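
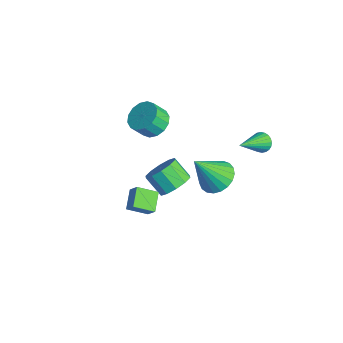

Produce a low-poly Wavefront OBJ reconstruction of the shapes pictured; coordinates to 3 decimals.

v -3.378 -0.318 0.272
v -2.473 -0.186 0.439
v -2.537 -0.849 1.314
v -3.442 -0.982 1.148
v -2.697 0.161 0.686
v -2.761 -0.502 1.561
v -3.103 0.38 0.822
v -3.167 -0.283 1.697
v -3.584 0.412 0.811
v -3.648 -0.252 1.686
v -4.009 0.248 0.655
v -4.073 -0.416 1.53
v -4.265 -0.068 0.397
v -4.329 -0.731 1.273
v -4.283 -0.451 0.106
v -4.347 -1.114 0.981
v -4.059 -0.798 -0.141
v -4.123 -1.461 0.734
v -3.653 -1.017 -0.277
v -3.717 -1.68 0.598
v -3.172 -1.048 -0.266
v -3.236 -1.712 0.609
v -2.747 -0.884 -0.11
v -2.811 -1.548 0.765
v -2.491 -0.569 0.147
v -2.555 -1.232 1.023
v -2.193 0.311 -4.372
v -1.591 -0.43 -4.151
v -2.486 -0.892 -3.266
v -3.087 -0.151 -3.488
v -1.463 0.031 -3.781
v -2.358 -0.43 -2.896
v -1.614 0.6 -3.636
v -2.508 0.139 -2.752
v -1.986 1.058 -3.773
v -2.88 0.597 -2.889
v -2.437 1.231 -4.139
v -3.331 0.769 -3.254
v -2.794 1.052 -4.594
v -3.689 0.59 -3.709
v -2.922 0.59 -4.964
v -3.817 0.129 -4.079
v -2.772 0.021 -5.108
v -3.666 -0.44 -4.224
v -2.4 -0.437 -4.971
v -3.294 -0.898 -4.087
v -1.949 -0.609 -4.606
v -2.843 -1.071 -3.721
v 0.705 1.289 -1.058
v 1.515 0.739 -1.378
v 0.595 0.071 0.758
v 1.703 1.053 -1.156
v 1.718 1.408 -0.917
v 1.559 1.742 -0.703
v 1.251 1.999 -0.55
v 0.85 2.132 -0.484
v 0.423 2.12 -0.518
v 0.045 1.964 -0.646
v -0.219 1.691 -0.845
v -0.323 1.349 -1.08
v -0.249 0.996 -1.312
v -0.011 0.695 -1.5
v 0.352 0.495 -1.612
v 0.775 0.434 -1.628
v 1.186 0.52 -1.545
v 1.738 3.173 2.12
v 2.241 3.183 1.813
v 2.502 1.587 3.32
v 2.289 3.333 1.981
v 2.252 3.458 2.17
v 2.137 3.54 2.352
v 1.962 3.567 2.499
v 1.752 3.533 2.588
v 1.541 3.445 2.605
v 1.359 3.315 2.55
v 1.235 3.163 2.428
v 1.188 3.013 2.26
v 1.224 2.888 2.071
v 1.339 2.806 1.889
v 1.514 2.779 1.742
v 1.724 2.813 1.653
v 1.936 2.901 1.635
v 2.117 3.031 1.691
v 2.104 -4.193 0.216
v 1.241 -3.63 0.703
v 2.446 -3.208 -0.316
v 1.583 -2.645 0.171
v 2.577 -4.015 0.849
v 1.714 -3.452 1.336
v 2.919 -3.03 0.317
v 2.056 -2.467 0.804
f 2 1 5
f 2 5 3
f 3 5 6
f 3 6 4
f 5 1 7
f 5 7 6
f 6 7 8
f 6 8 4
f 7 1 9
f 7 9 8
f 8 9 10
f 8 10 4
f 9 1 11
f 9 11 10
f 10 11 12
f 10 12 4
f 11 1 13
f 11 13 12
f 12 13 14
f 12 14 4
f 13 1 15
f 13 15 14
f 14 15 16
f 14 16 4
f 15 1 17
f 15 17 16
f 16 17 18
f 16 18 4
f 17 1 19
f 17 19 18
f 18 19 20
f 18 20 4
f 19 1 21
f 19 21 20
f 20 21 22
f 20 22 4
f 21 1 23
f 21 23 22
f 22 23 24
f 22 24 4
f 23 1 25
f 23 25 24
f 24 25 26
f 24 26 4
f 25 1 2
f 25 2 26
f 26 2 3
f 26 3 4
f 28 27 31
f 28 31 29
f 29 31 32
f 29 32 30
f 31 27 33
f 31 33 32
f 32 33 34
f 32 34 30
f 33 27 35
f 33 35 34
f 34 35 36
f 34 36 30
f 35 27 37
f 35 37 36
f 36 37 38
f 36 38 30
f 37 27 39
f 37 39 38
f 38 39 40
f 38 40 30
f 39 27 41
f 39 41 40
f 40 41 42
f 40 42 30
f 41 27 43
f 41 43 42
f 42 43 44
f 42 44 30
f 43 27 45
f 43 45 44
f 44 45 46
f 44 46 30
f 45 27 47
f 45 47 46
f 46 47 48
f 46 48 30
f 47 27 28
f 47 28 48
f 48 28 29
f 48 29 30
f 50 49 52
f 50 52 51
f 52 49 53
f 52 53 51
f 53 49 54
f 53 54 51
f 54 49 55
f 54 55 51
f 55 49 56
f 55 56 51
f 56 49 57
f 56 57 51
f 57 49 58
f 57 58 51
f 58 49 59
f 58 59 51
f 59 49 60
f 59 60 51
f 60 49 61
f 60 61 51
f 61 49 62
f 61 62 51
f 62 49 63
f 62 63 51
f 63 49 64
f 63 64 51
f 64 49 65
f 64 65 51
f 65 49 50
f 65 50 51
f 67 66 69
f 67 69 68
f 69 66 70
f 69 70 68
f 70 66 71
f 70 71 68
f 71 66 72
f 71 72 68
f 72 66 73
f 72 73 68
f 73 66 74
f 73 74 68
f 74 66 75
f 74 75 68
f 75 66 76
f 75 76 68
f 76 66 77
f 76 77 68
f 77 66 78
f 77 78 68
f 78 66 79
f 78 79 68
f 79 66 80
f 79 80 68
f 80 66 81
f 80 81 68
f 81 66 82
f 81 82 68
f 82 66 83
f 82 83 68
f 83 66 67
f 83 67 68
f 85 87 84
f 88 85 84
f 84 87 86
f 86 88 84
f 85 91 87
f 89 85 88
f 89 91 85
f 87 91 86
f 90 88 86
f 86 91 90
f 90 89 88
f 91 89 90



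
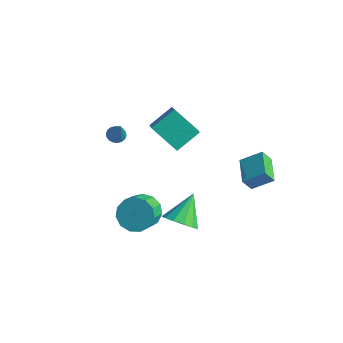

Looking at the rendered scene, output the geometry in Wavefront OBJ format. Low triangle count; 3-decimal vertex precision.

v -4.052 0.006 -0.725
v -3.655 0.343 -0.824
v -3.488 -0.266 0.605
v -3.819 0.482 -0.726
v -4.029 0.527 -0.628
v -4.243 0.468 -0.549
v -4.42 0.318 -0.505
v -4.523 0.106 -0.505
v -4.534 -0.126 -0.548
v -4.448 -0.331 -0.626
v -4.285 -0.47 -0.724
v -4.075 -0.515 -0.822
v -3.86 -0.456 -0.901
v -3.684 -0.306 -0.945
v -3.58 -0.094 -0.945
v -3.57 0.138 -0.902
v -0.638 0.655 -0.004
v -2.04 0.33 1.189
v -0.263 1.935 0.784
v -1.666 1.61 1.978
v -0.034 0.13 0.562
v -1.437 -0.195 1.756
v 0.34 1.41 1.351
v -1.062 1.085 2.544
v -1.035 -1.358 -4.16
v -0.419 -0.715 -3.662
v -0.029 -1.739 -2.823
v -0.645 -2.382 -3.32
v -0.928 -0.691 -3.395
v -0.538 -1.715 -2.556
v -1.471 -0.879 -3.372
v -1.081 -1.902 -2.533
v -1.875 -1.218 -3.598
v -1.485 -2.242 -2.759
v -2.013 -1.603 -4.003
v -1.623 -2.626 -3.164
v -1.84 -1.909 -4.457
v -1.45 -2.933 -3.618
v -1.412 -2.041 -4.817
v -1.021 -3.065 -3.978
v -0.864 -1.956 -4.968
v -0.473 -2.979 -4.129
v -0.37 -1.681 -4.863
v 0.02 -2.705 -4.023
v -0.088 -1.304 -4.534
v 0.303 -2.327 -3.694
v -0.106 -0.944 -4.086
v 0.284 -1.967 -3.247
v 2.5 2.214 -2.001
v 3.367 2.958 -1.265
v 1.394 3.346 -1.844
v 2.262 4.091 -1.107
v 2.798 2.609 -2.753
v 3.666 3.354 -2.016
v 1.693 3.742 -2.595
v 2.56 4.486 -1.859
v 3.002 -3.15 -0.597
v 3.656 -2.629 -1.048
v 2.718 -1.83 0.517
v 3.189 -2.527 -1.288
v 2.662 -2.622 -1.31
v 2.244 -2.885 -1.104
v 2.066 -3.233 -0.738
v 2.186 -3.554 -0.326
v 2.564 -3.747 -0.001
v 3.082 -3.75 0.136
v 3.574 -3.563 0.04
v 3.885 -3.245 -0.258
v 3.915 -2.897 -0.664
f 2 1 4
f 2 4 3
f 4 1 5
f 4 5 3
f 5 1 6
f 5 6 3
f 6 1 7
f 6 7 3
f 7 1 8
f 7 8 3
f 8 1 9
f 8 9 3
f 9 1 10
f 9 10 3
f 10 1 11
f 10 11 3
f 11 1 12
f 11 12 3
f 12 1 13
f 12 13 3
f 13 1 14
f 13 14 3
f 14 1 15
f 14 15 3
f 15 1 16
f 15 16 3
f 16 1 2
f 16 2 3
f 18 20 17
f 21 18 17
f 17 20 19
f 19 21 17
f 18 24 20
f 22 18 21
f 22 24 18
f 20 24 19
f 23 21 19
f 19 24 23
f 23 22 21
f 24 22 23
f 26 25 29
f 26 29 27
f 27 29 30
f 27 30 28
f 29 25 31
f 29 31 30
f 30 31 32
f 30 32 28
f 31 25 33
f 31 33 32
f 32 33 34
f 32 34 28
f 33 25 35
f 33 35 34
f 34 35 36
f 34 36 28
f 35 25 37
f 35 37 36
f 36 37 38
f 36 38 28
f 37 25 39
f 37 39 38
f 38 39 40
f 38 40 28
f 39 25 41
f 39 41 40
f 40 41 42
f 40 42 28
f 41 25 43
f 41 43 42
f 42 43 44
f 42 44 28
f 43 25 45
f 43 45 44
f 44 45 46
f 44 46 28
f 45 25 47
f 45 47 46
f 46 47 48
f 46 48 28
f 47 25 26
f 47 26 48
f 48 26 27
f 48 27 28
f 50 52 49
f 53 50 49
f 49 52 51
f 51 53 49
f 50 56 52
f 54 50 53
f 54 56 50
f 52 56 51
f 55 53 51
f 51 56 55
f 55 54 53
f 56 54 55
f 58 57 60
f 58 60 59
f 60 57 61
f 60 61 59
f 61 57 62
f 61 62 59
f 62 57 63
f 62 63 59
f 63 57 64
f 63 64 59
f 64 57 65
f 64 65 59
f 65 57 66
f 65 66 59
f 66 57 67
f 66 67 59
f 67 57 68
f 67 68 59
f 68 57 69
f 68 69 59
f 69 57 58
f 69 58 59



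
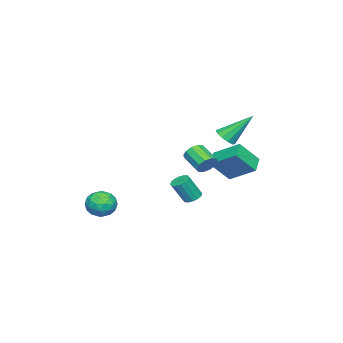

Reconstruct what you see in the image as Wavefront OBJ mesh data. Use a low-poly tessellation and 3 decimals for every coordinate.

v 2.975 1.82 1.034
v 3.256 2.242 1.093
v 3.707 1.781 2.245
v 3.425 1.36 2.186
v 3.024 2.298 1.206
v 3.475 1.837 2.358
v 2.779 2.226 1.273
v 3.23 1.766 2.425
v 2.587 2.046 1.276
v 3.037 1.585 2.428
v 2.498 1.805 1.214
v 2.948 1.344 2.366
v 2.537 1.568 1.104
v 2.987 1.108 2.256
v 2.693 1.399 0.975
v 3.144 0.938 2.127
v 2.925 1.343 0.862
v 3.376 0.882 2.014
v 3.17 1.414 0.795
v 3.621 0.954 1.947
v 3.363 1.595 0.792
v 3.813 1.134 1.944
v 3.452 1.836 0.854
v 3.902 1.375 2.006
v 3.413 2.072 0.964
v 3.863 1.612 2.116
v -0.507 0.895 1.786
v -0.091 0.961 2.241
v -0.577 -0.029 2.829
v -0.993 -0.095 2.374
v -0.401 1.168 2.332
v -0.887 0.178 2.921
v -0.751 1.27 2.215
v -1.237 0.28 2.804
v -1.008 1.229 1.934
v -1.494 0.239 2.522
v -1.074 1.06 1.596
v -1.56 0.071 2.185
v -0.923 0.829 1.331
v -1.409 -0.161 1.919
v -0.613 0.622 1.239
v -1.099 -0.368 1.828
v -0.263 0.52 1.356
v -0.749 -0.47 1.945
v -0.006 0.561 1.638
v -0.492 -0.429 2.226
v 0.06 0.729 1.975
v -0.426 -0.26 2.564
v -3.651 0.37 2.597
v -3.115 0.764 2.514
v -4.329 1.61 4.083
v -3.415 0.9 2.263
v -3.804 0.835 2.14
v -4.136 0.592 2.191
v -4.282 0.264 2.398
v -4.187 -0.023 2.681
v -3.887 -0.16 2.932
v -3.498 -0.094 3.055
v -3.166 0.149 3.003
v -3.02 0.476 2.797
v 2.893 -2.461 -0.741
v 3.733 -2.658 -0.745
v 2.667 -3.442 0.225
v 3.507 -3.639 0.221
v 3.242 -2.883 0.542
v 3.382 -2.277 -0.055
v 3.018 -3.823 -0.465
v 3.158 -3.217 -1.062
v 3.81 -3.499 -0.574
v 3.948 -2.919 0.048
v 2.452 -3.181 -0.568
v 2.59 -2.601 0.054
v 3.333 -2.474 -0.828
v 3.067 -3.626 0.308
v 2.912 -3.182 0.496
v 3.405 -3.298 0.494
v 3.126 -2.25 -0.423
v 3.62 -2.365 -0.425
v 3.332 -2.498 0.332
v 2.78 -3.735 -0.095
v 3.274 -3.85 -0.097
v 2.995 -2.802 -1.014
v 3.488 -2.918 -1.016
v 3.068 -3.602 -0.852
v 3.872 -3.084 -0.729
v 3.739 -3.66 -0.162
v 3.452 -3.769 -0.565
v 3.534 -3.412 -0.916
v 3.953 -2.742 -0.364
v 3.82 -3.319 0.204
v 3.665 -2.875 0.392
v 3.747 -2.518 0.041
v 3.998 -3.237 -0.263
v 2.58 -2.781 -0.724
v 2.447 -3.358 -0.156
v 2.653 -3.582 -0.561
v 2.735 -3.225 -0.912
v 2.661 -2.44 -0.358
v 2.528 -3.016 0.209
v 2.866 -2.688 0.396
v 2.948 -2.331 0.045
v 2.402 -2.863 -0.257
v -3.708 0.806 0.496
v -3.634 2.297 1.39
v -2.798 1.031 0.045
v -2.724 2.522 0.939
v -2.936 0.058 1.681
v -2.862 1.549 2.575
v -2.026 0.283 1.23
v -1.952 1.774 2.124
f 2 1 5
f 2 5 3
f 3 5 6
f 3 6 4
f 5 1 7
f 5 7 6
f 6 7 8
f 6 8 4
f 7 1 9
f 7 9 8
f 8 9 10
f 8 10 4
f 9 1 11
f 9 11 10
f 10 11 12
f 10 12 4
f 11 1 13
f 11 13 12
f 12 13 14
f 12 14 4
f 13 1 15
f 13 15 14
f 14 15 16
f 14 16 4
f 15 1 17
f 15 17 16
f 16 17 18
f 16 18 4
f 17 1 19
f 17 19 18
f 18 19 20
f 18 20 4
f 19 1 21
f 19 21 20
f 20 21 22
f 20 22 4
f 21 1 23
f 21 23 22
f 22 23 24
f 22 24 4
f 23 1 25
f 23 25 24
f 24 25 26
f 24 26 4
f 25 1 2
f 25 2 26
f 26 2 3
f 26 3 4
f 28 27 31
f 28 31 29
f 29 31 32
f 29 32 30
f 31 27 33
f 31 33 32
f 32 33 34
f 32 34 30
f 33 27 35
f 33 35 34
f 34 35 36
f 34 36 30
f 35 27 37
f 35 37 36
f 36 37 38
f 36 38 30
f 37 27 39
f 37 39 38
f 38 39 40
f 38 40 30
f 39 27 41
f 39 41 40
f 40 41 42
f 40 42 30
f 41 27 43
f 41 43 42
f 42 43 44
f 42 44 30
f 43 27 45
f 43 45 44
f 44 45 46
f 44 46 30
f 45 27 47
f 45 47 46
f 46 47 48
f 46 48 30
f 47 27 28
f 47 28 48
f 48 28 29
f 48 29 30
f 50 49 52
f 50 52 51
f 52 49 53
f 52 53 51
f 53 49 54
f 53 54 51
f 54 49 55
f 54 55 51
f 55 49 56
f 55 56 51
f 56 49 57
f 56 57 51
f 57 49 58
f 57 58 51
f 58 49 59
f 58 59 51
f 59 49 60
f 59 60 51
f 60 49 50
f 60 50 51
f 61 98 77
f 98 72 101
f 77 101 66
f 98 101 77
f 61 77 73
f 77 66 78
f 73 78 62
f 77 78 73
f 61 73 82
f 73 62 83
f 82 83 68
f 73 83 82
f 61 82 94
f 82 68 97
f 94 97 71
f 82 97 94
f 61 94 98
f 94 71 102
f 98 102 72
f 94 102 98
f 62 78 89
f 78 66 92
f 89 92 70
f 78 92 89
f 66 101 79
f 101 72 100
f 79 100 65
f 101 100 79
f 72 102 99
f 102 71 95
f 99 95 63
f 102 95 99
f 71 97 96
f 97 68 84
f 96 84 67
f 97 84 96
f 68 83 88
f 83 62 85
f 88 85 69
f 83 85 88
f 64 90 76
f 90 70 91
f 76 91 65
f 90 91 76
f 64 76 74
f 76 65 75
f 74 75 63
f 76 75 74
f 64 74 81
f 74 63 80
f 81 80 67
f 74 80 81
f 64 81 86
f 81 67 87
f 86 87 69
f 81 87 86
f 64 86 90
f 86 69 93
f 90 93 70
f 86 93 90
f 65 91 79
f 91 70 92
f 79 92 66
f 91 92 79
f 63 75 99
f 75 65 100
f 99 100 72
f 75 100 99
f 67 80 96
f 80 63 95
f 96 95 71
f 80 95 96
f 69 87 88
f 87 67 84
f 88 84 68
f 87 84 88
f 70 93 89
f 93 69 85
f 89 85 62
f 93 85 89
f 104 106 103
f 107 104 103
f 103 106 105
f 105 107 103
f 104 110 106
f 108 104 107
f 108 110 104
f 106 110 105
f 109 107 105
f 105 110 109
f 109 108 107
f 110 108 109



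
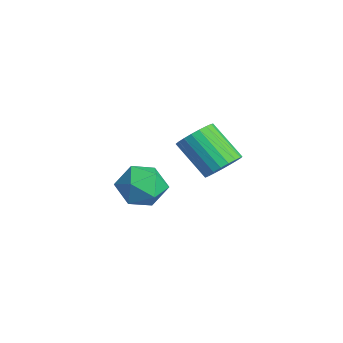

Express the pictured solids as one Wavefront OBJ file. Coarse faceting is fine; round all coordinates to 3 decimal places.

v -1.063 2.18 -0.488
v -0.45 2.44 -0.175
v -0.83 1.1 -0.045
v -0.217 1.36 0.268
v -0.876 1.571 0.518
v -1.02 2.239 0.245
v -0.26 1.301 -0.465
v -0.404 1.969 -0.738
v 0.047 1.897 -0.161
v -0.334 2.064 0.447
v -0.946 1.476 -0.667
v -1.327 1.643 -0.059
v 2.335 2.887 2.046
v 2.754 2.668 2.307
v 2.004 2.193 3.114
v 1.585 2.413 2.854
v 2.736 2.868 2.407
v 1.986 2.393 3.215
v 2.649 3.071 2.446
v 1.899 2.596 3.253
v 2.507 3.243 2.415
v 1.757 2.768 3.222
v 2.335 3.353 2.32
v 1.586 2.878 3.128
v 2.164 3.382 2.178
v 1.414 2.907 2.986
v 2.022 3.326 2.014
v 1.272 2.851 2.821
v 1.934 3.194 1.855
v 1.184 2.72 2.662
v 1.916 3.01 1.729
v 1.166 2.535 2.536
v 1.97 2.803 1.658
v 1.22 2.329 2.465
v 2.087 2.612 1.654
v 1.337 2.137 2.461
v 2.247 2.468 1.718
v 1.497 1.993 2.525
v 2.422 2.397 1.839
v 1.672 1.922 2.646
v 2.582 2.41 1.995
v 1.832 1.935 2.803
v 2.7 2.506 2.161
v 1.95 2.031 2.968
f 1 12 6
f 1 6 2
f 1 2 8
f 1 8 11
f 1 11 12
f 2 6 10
f 6 12 5
f 12 11 3
f 11 8 7
f 8 2 9
f 4 10 5
f 4 5 3
f 4 3 7
f 4 7 9
f 4 9 10
f 5 10 6
f 3 5 12
f 7 3 11
f 9 7 8
f 10 9 2
f 14 13 17
f 14 17 15
f 15 17 18
f 15 18 16
f 17 13 19
f 17 19 18
f 18 19 20
f 18 20 16
f 19 13 21
f 19 21 20
f 20 21 22
f 20 22 16
f 21 13 23
f 21 23 22
f 22 23 24
f 22 24 16
f 23 13 25
f 23 25 24
f 24 25 26
f 24 26 16
f 25 13 27
f 25 27 26
f 26 27 28
f 26 28 16
f 27 13 29
f 27 29 28
f 28 29 30
f 28 30 16
f 29 13 31
f 29 31 30
f 30 31 32
f 30 32 16
f 31 13 33
f 31 33 32
f 32 33 34
f 32 34 16
f 33 13 35
f 33 35 34
f 34 35 36
f 34 36 16
f 35 13 37
f 35 37 36
f 36 37 38
f 36 38 16
f 37 13 39
f 37 39 38
f 38 39 40
f 38 40 16
f 39 13 41
f 39 41 40
f 40 41 42
f 40 42 16
f 41 13 43
f 41 43 42
f 42 43 44
f 42 44 16
f 43 13 14
f 43 14 44
f 44 14 15
f 44 15 16



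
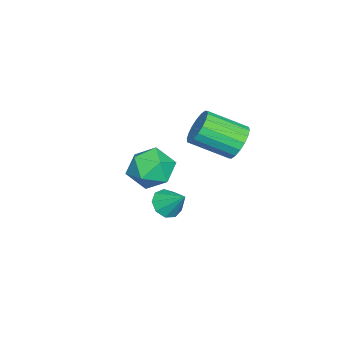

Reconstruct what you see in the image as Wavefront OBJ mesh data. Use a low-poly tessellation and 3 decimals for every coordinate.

v -2.521 2.142 2.611
v -1.748 2.036 2.052
v -1.285 0.271 3.03
v -2.059 0.378 3.589
v -1.596 2.259 2.384
v -1.133 0.494 3.361
v -1.628 2.459 2.76
v -1.165 0.694 3.738
v -1.836 2.597 3.106
v -1.373 0.832 4.084
v -2.18 2.644 3.355
v -1.717 0.879 4.333
v -2.592 2.592 3.456
v -2.129 0.827 4.434
v -2.99 2.451 3.39
v -2.527 0.686 4.368
v -3.295 2.249 3.17
v -2.832 0.484 4.148
v -3.447 2.026 2.839
v -2.984 0.261 3.816
v -3.415 1.826 2.462
v -2.952 0.061 3.44
v -3.207 1.688 2.116
v -2.744 -0.077 3.094
v -2.863 1.641 1.867
v -2.4 -0.124 2.845
v -2.451 1.693 1.766
v -1.988 -0.072 2.744
v -2.053 1.834 1.832
v -1.59 0.069 2.81
v 3.004 0.664 2.028
v 3.468 0.154 2.349
v 3.396 1.576 2.912
v 3.719 0.41 1.973
v 3.636 0.786 1.622
v 3.257 1.104 1.462
v 2.76 1.216 1.566
v 2.378 1.07 1.886
v 2.288 0.733 2.273
v 2.534 0.365 2.544
v 3 0.136 2.574
v -0.449 -0.78 2.05
v 0.188 -1.441 1.263
v -2.108 -1.339 1.177
v -1.471 -2 0.39
v -1.529 -2.333 1.551
v -0.504 -1.987 2.09
v -1.416 -0.793 0.35
v -0.391 -0.447 0.889
v -0.41 -1.449 0.212
v -0.48 -2.401 0.954
v -1.44 -0.379 1.486
v -1.51 -1.331 2.228
f 2 1 5
f 2 5 3
f 3 5 6
f 3 6 4
f 5 1 7
f 5 7 6
f 6 7 8
f 6 8 4
f 7 1 9
f 7 9 8
f 8 9 10
f 8 10 4
f 9 1 11
f 9 11 10
f 10 11 12
f 10 12 4
f 11 1 13
f 11 13 12
f 12 13 14
f 12 14 4
f 13 1 15
f 13 15 14
f 14 15 16
f 14 16 4
f 15 1 17
f 15 17 16
f 16 17 18
f 16 18 4
f 17 1 19
f 17 19 18
f 18 19 20
f 18 20 4
f 19 1 21
f 19 21 20
f 20 21 22
f 20 22 4
f 21 1 23
f 21 23 22
f 22 23 24
f 22 24 4
f 23 1 25
f 23 25 24
f 24 25 26
f 24 26 4
f 25 1 27
f 25 27 26
f 26 27 28
f 26 28 4
f 27 1 29
f 27 29 28
f 28 29 30
f 28 30 4
f 29 1 2
f 29 2 30
f 30 2 3
f 30 3 4
f 32 31 34
f 32 34 33
f 34 31 35
f 34 35 33
f 35 31 36
f 35 36 33
f 36 31 37
f 36 37 33
f 37 31 38
f 37 38 33
f 38 31 39
f 38 39 33
f 39 31 40
f 39 40 33
f 40 31 41
f 40 41 33
f 41 31 32
f 41 32 33
f 42 53 47
f 42 47 43
f 42 43 49
f 42 49 52
f 42 52 53
f 43 47 51
f 47 53 46
f 53 52 44
f 52 49 48
f 49 43 50
f 45 51 46
f 45 46 44
f 45 44 48
f 45 48 50
f 45 50 51
f 46 51 47
f 44 46 53
f 48 44 52
f 50 48 49
f 51 50 43



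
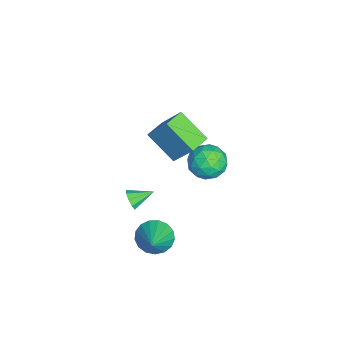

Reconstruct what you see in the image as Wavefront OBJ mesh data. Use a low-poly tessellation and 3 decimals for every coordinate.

v -3.25 0.5 -3.128
v -2.636 0.453 -2.149
v -2.544 -1.153 -3.651
v -1.93 -1.2 -2.672
v -3.082 -1.298 -2.637
v -3.518 -0.277 -2.314
v -1.662 -0.423 -3.486
v -2.098 0.598 -3.163
v -1.654 -0.118 -2.37
v -2.532 -0.659 -1.846
v -2.648 -0.041 -3.954
v -3.526 -0.582 -3.43
v -3.005 0.621 -2.593
v -2.175 -1.321 -3.207
v -2.852 -1.379 -3.187
v -2.491 -1.407 -2.611
v -3.523 0.193 -2.69
v -3.162 0.165 -2.114
v -3.425 -0.864 -2.401
v -2.018 -0.865 -3.686
v -1.657 -0.893 -3.11
v -2.689 0.707 -3.189
v -2.328 0.679 -2.613
v -1.755 0.164 -3.399
v -2.067 0.258 -2.147
v -1.652 -0.713 -2.455
v -1.494 -0.257 -2.933
v -1.751 0.344 -2.743
v -2.583 -0.06 -1.839
v -2.168 -1.031 -2.146
v -2.845 -1.089 -2.126
v -3.101 -0.488 -1.936
v -2.006 -0.395 -1.969
v -3.012 0.331 -3.654
v -2.597 -0.64 -3.961
v -2.079 -0.212 -3.864
v -2.335 0.389 -3.674
v -3.528 0.013 -3.345
v -3.113 -0.958 -3.653
v -3.429 -1.044 -3.057
v -3.686 -0.443 -2.867
v -3.174 -0.305 -3.831
v 1.36 -1.934 1.452
v 0.426 -3.298 2.647
v 0.329 -1.265 1.41
v -0.605 -2.629 2.604
v 1.945 -0.931 3.056
v 1.011 -2.295 4.25
v 0.914 -0.262 3.013
v -0.02 -1.626 4.208
v 3.006 -2.81 -3.471
v 3.553 -3.233 -4.235
v 4.654 -2.85 -2.269
v 3.613 -2.748 -4.301
v 3.534 -2.278 -4.177
v 3.334 -1.929 -3.892
v 3.059 -1.782 -3.51
v 2.772 -1.871 -3.119
v 2.538 -2.175 -2.809
v 2.412 -2.624 -2.651
v 2.422 -3.116 -2.68
v 2.565 -3.538 -2.891
v 2.81 -3.793 -3.235
v 3.1 -3.823 -3.633
v 3.368 -3.621 -3.993
v 1.133 -4.143 -2.379
v 1.326 -3.881 -2.918
v 0.827 -2.977 -1.921
v 0.908 -3.98 -2.944
v 0.595 -4.156 -2.706
v 0.533 -4.326 -2.315
v 0.752 -4.41 -1.953
v 1.15 -4.37 -1.791
v 1.539 -4.223 -1.904
v 1.738 -4.04 -2.239
v 1.654 -3.904 -2.639
f 1 38 17
f 38 12 41
f 17 41 6
f 38 41 17
f 1 17 13
f 17 6 18
f 13 18 2
f 17 18 13
f 1 13 22
f 13 2 23
f 22 23 8
f 13 23 22
f 1 22 34
f 22 8 37
f 34 37 11
f 22 37 34
f 1 34 38
f 34 11 42
f 38 42 12
f 34 42 38
f 2 18 29
f 18 6 32
f 29 32 10
f 18 32 29
f 6 41 19
f 41 12 40
f 19 40 5
f 41 40 19
f 12 42 39
f 42 11 35
f 39 35 3
f 42 35 39
f 11 37 36
f 37 8 24
f 36 24 7
f 37 24 36
f 8 23 28
f 23 2 25
f 28 25 9
f 23 25 28
f 4 30 16
f 30 10 31
f 16 31 5
f 30 31 16
f 4 16 14
f 16 5 15
f 14 15 3
f 16 15 14
f 4 14 21
f 14 3 20
f 21 20 7
f 14 20 21
f 4 21 26
f 21 7 27
f 26 27 9
f 21 27 26
f 4 26 30
f 26 9 33
f 30 33 10
f 26 33 30
f 5 31 19
f 31 10 32
f 19 32 6
f 31 32 19
f 3 15 39
f 15 5 40
f 39 40 12
f 15 40 39
f 7 20 36
f 20 3 35
f 36 35 11
f 20 35 36
f 9 27 28
f 27 7 24
f 28 24 8
f 27 24 28
f 10 33 29
f 33 9 25
f 29 25 2
f 33 25 29
f 44 46 43
f 47 44 43
f 43 46 45
f 45 47 43
f 44 50 46
f 48 44 47
f 48 50 44
f 46 50 45
f 49 47 45
f 45 50 49
f 49 48 47
f 50 48 49
f 52 51 54
f 52 54 53
f 54 51 55
f 54 55 53
f 55 51 56
f 55 56 53
f 56 51 57
f 56 57 53
f 57 51 58
f 57 58 53
f 58 51 59
f 58 59 53
f 59 51 60
f 59 60 53
f 60 51 61
f 60 61 53
f 61 51 62
f 61 62 53
f 62 51 63
f 62 63 53
f 63 51 64
f 63 64 53
f 64 51 65
f 64 65 53
f 65 51 52
f 65 52 53
f 67 66 69
f 67 69 68
f 69 66 70
f 69 70 68
f 70 66 71
f 70 71 68
f 71 66 72
f 71 72 68
f 72 66 73
f 72 73 68
f 73 66 74
f 73 74 68
f 74 66 75
f 74 75 68
f 75 66 76
f 75 76 68
f 76 66 67
f 76 67 68



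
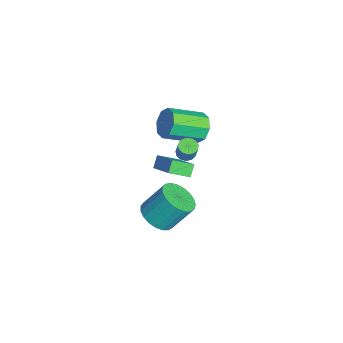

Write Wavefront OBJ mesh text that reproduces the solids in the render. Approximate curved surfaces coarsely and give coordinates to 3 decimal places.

v -0.286 -2.769 2.278
v 0.196 -2.802 2.086
v 0.569 -2.724 3.011
v 0.086 -2.691 3.202
v 0.128 -2.517 2.089
v 0.5 -2.439 3.014
v -0.072 -2.312 2.152
v 0.3 -2.234 3.077
v -0.34 -2.253 2.255
v 0.033 -2.174 3.18
v -0.59 -2.357 2.365
v -0.218 -2.278 3.29
v -0.745 -2.592 2.447
v -0.372 -2.513 3.372
v -0.753 -2.884 2.475
v -0.381 -2.805 3.4
v -0.614 -3.139 2.441
v -0.241 -3.06 3.366
v -0.37 -3.277 2.355
v 0.002 -3.198 3.279
v -0.1 -3.254 2.244
v 0.273 -3.175 3.169
v 0.111 -3.077 2.144
v 0.484 -2.998 3.068
v -4.14 -1.559 0.409
v -3.511 -1.769 -0.243
v -3.171 -3.672 0.699
v -3.8 -3.461 1.351
v -3.222 -1.44 0.318
v -2.882 -3.342 1.26
v -3.471 -1.18 0.932
v -3.131 -3.083 1.874
v -4.111 -1.142 1.24
v -3.771 -3.045 2.182
v -4.769 -1.348 1.061
v -4.429 -3.251 2.003
v -5.058 -1.678 0.5
v -4.718 -3.58 1.442
v -4.809 -1.937 -0.114
v -4.469 -3.84 0.828
v -4.169 -1.975 -0.422
v -3.829 -3.878 0.52
v -4.19 -2.702 -2.312
v -4.064 -3.859 -1.69
v -2.796 -2.049 -1.379
v -2.67 -3.206 -0.757
v -3.69 -2.954 -2.883
v -3.564 -4.111 -2.261
v -2.296 -2.301 -1.95
v -2.17 -3.458 -1.328
v -1.73 -4.106 -4.598
v -0.672 -3.933 -4.728
v -0.672 -2.781 -3.193
v -1.73 -2.954 -3.062
v -0.852 -3.604 -4.975
v -0.851 -2.452 -3.44
v -1.183 -3.362 -5.157
v -1.183 -2.209 -3.621
v -1.609 -3.248 -5.242
v -1.609 -2.095 -3.707
v -2.056 -3.283 -5.216
v -2.056 -2.13 -3.68
v -2.447 -3.46 -5.083
v -2.446 -2.307 -3.547
v -2.714 -3.749 -4.866
v -2.713 -2.596 -3.33
v -2.81 -4.099 -4.602
v -2.81 -2.947 -3.067
v -2.72 -4.451 -4.338
v -2.72 -3.299 -2.803
v -2.459 -4.744 -4.119
v -2.458 -3.591 -2.583
v -2.072 -4.926 -3.983
v -2.071 -3.773 -2.447
v -1.626 -4.966 -3.953
v -1.625 -3.813 -2.417
v -1.197 -4.858 -4.034
v -1.197 -3.705 -2.499
v -0.861 -4.619 -4.213
v -0.861 -3.467 -2.677
v -0.676 -4.293 -4.459
v -0.675 -3.14 -2.923
f 2 1 5
f 2 5 3
f 3 5 6
f 3 6 4
f 5 1 7
f 5 7 6
f 6 7 8
f 6 8 4
f 7 1 9
f 7 9 8
f 8 9 10
f 8 10 4
f 9 1 11
f 9 11 10
f 10 11 12
f 10 12 4
f 11 1 13
f 11 13 12
f 12 13 14
f 12 14 4
f 13 1 15
f 13 15 14
f 14 15 16
f 14 16 4
f 15 1 17
f 15 17 16
f 16 17 18
f 16 18 4
f 17 1 19
f 17 19 18
f 18 19 20
f 18 20 4
f 19 1 21
f 19 21 20
f 20 21 22
f 20 22 4
f 21 1 23
f 21 23 22
f 22 23 24
f 22 24 4
f 23 1 2
f 23 2 24
f 24 2 3
f 24 3 4
f 26 25 29
f 26 29 27
f 27 29 30
f 27 30 28
f 29 25 31
f 29 31 30
f 30 31 32
f 30 32 28
f 31 25 33
f 31 33 32
f 32 33 34
f 32 34 28
f 33 25 35
f 33 35 34
f 34 35 36
f 34 36 28
f 35 25 37
f 35 37 36
f 36 37 38
f 36 38 28
f 37 25 39
f 37 39 38
f 38 39 40
f 38 40 28
f 39 25 41
f 39 41 40
f 40 41 42
f 40 42 28
f 41 25 26
f 41 26 42
f 42 26 27
f 42 27 28
f 44 46 43
f 47 44 43
f 43 46 45
f 45 47 43
f 44 50 46
f 48 44 47
f 48 50 44
f 46 50 45
f 49 47 45
f 45 50 49
f 49 48 47
f 50 48 49
f 52 51 55
f 52 55 53
f 53 55 56
f 53 56 54
f 55 51 57
f 55 57 56
f 56 57 58
f 56 58 54
f 57 51 59
f 57 59 58
f 58 59 60
f 58 60 54
f 59 51 61
f 59 61 60
f 60 61 62
f 60 62 54
f 61 51 63
f 61 63 62
f 62 63 64
f 62 64 54
f 63 51 65
f 63 65 64
f 64 65 66
f 64 66 54
f 65 51 67
f 65 67 66
f 66 67 68
f 66 68 54
f 67 51 69
f 67 69 68
f 68 69 70
f 68 70 54
f 69 51 71
f 69 71 70
f 70 71 72
f 70 72 54
f 71 51 73
f 71 73 72
f 72 73 74
f 72 74 54
f 73 51 75
f 73 75 74
f 74 75 76
f 74 76 54
f 75 51 77
f 75 77 76
f 76 77 78
f 76 78 54
f 77 51 79
f 77 79 78
f 78 79 80
f 78 80 54
f 79 51 81
f 79 81 80
f 80 81 82
f 80 82 54
f 81 51 52
f 81 52 82
f 82 52 53
f 82 53 54



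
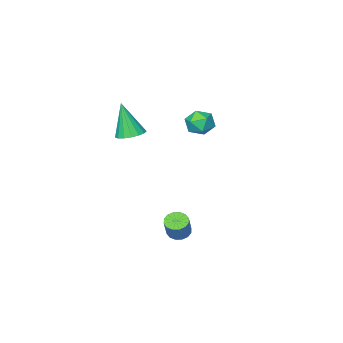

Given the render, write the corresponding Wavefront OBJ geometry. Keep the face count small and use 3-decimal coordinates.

v 3.318 -3.677 2.734
v 3.741 -4.15 2.553
v 3.462 -4.163 4.346
v 3.926 -3.901 2.612
v 3.972 -3.601 2.698
v 3.868 -3.318 2.793
v 3.638 -3.117 2.874
v 3.334 -3.045 2.923
v 3.027 -3.118 2.929
v 2.786 -3.318 2.89
v 2.667 -3.601 2.815
v 2.697 -3.901 2.722
v 2.869 -4.151 2.632
v 3.144 -4.291 2.565
v 3.458 -4.291 2.536
v 2.421 -1.502 -2.239
v 2.894 -1.465 -2.453
v 3.272 -1.102 -1.554
v 2.799 -1.138 -1.341
v 2.778 -1.227 -2.5
v 3.155 -0.864 -1.602
v 2.566 -1.063 -2.477
v 2.943 -0.699 -1.579
v 2.315 -1.016 -2.391
v 2.693 -0.653 -1.493
v 2.093 -1.099 -2.264
v 2.471 -0.736 -1.366
v 1.959 -1.29 -2.13
v 2.336 -0.927 -1.232
v 1.948 -1.538 -2.026
v 2.326 -1.175 -1.127
v 2.065 -1.776 -1.978
v 2.442 -1.413 -1.08
v 2.277 -1.941 -2.001
v 2.654 -1.577 -1.103
v 2.527 -1.987 -2.087
v 2.905 -1.624 -1.189
v 2.749 -1.904 -2.214
v 3.127 -1.541 -1.316
v 2.884 -1.713 -2.348
v 3.261 -1.35 -1.45
v 0.443 -2.394 3.36
v 1.032 -2.738 3.184
v -0.152 -3.042 2.636
v 0.437 -3.386 2.46
v 0.16 -3.467 3.102
v 0.528 -3.067 3.55
v 0.352 -2.713 2.27
v 0.72 -2.313 2.718
v 0.976 -2.935 2.51
v 0.857 -3.402 3.025
v 0.023 -2.378 2.795
v -0.096 -2.845 3.31
f 2 1 4
f 2 4 3
f 4 1 5
f 4 5 3
f 5 1 6
f 5 6 3
f 6 1 7
f 6 7 3
f 7 1 8
f 7 8 3
f 8 1 9
f 8 9 3
f 9 1 10
f 9 10 3
f 10 1 11
f 10 11 3
f 11 1 12
f 11 12 3
f 12 1 13
f 12 13 3
f 13 1 14
f 13 14 3
f 14 1 15
f 14 15 3
f 15 1 2
f 15 2 3
f 17 16 20
f 17 20 18
f 18 20 21
f 18 21 19
f 20 16 22
f 20 22 21
f 21 22 23
f 21 23 19
f 22 16 24
f 22 24 23
f 23 24 25
f 23 25 19
f 24 16 26
f 24 26 25
f 25 26 27
f 25 27 19
f 26 16 28
f 26 28 27
f 27 28 29
f 27 29 19
f 28 16 30
f 28 30 29
f 29 30 31
f 29 31 19
f 30 16 32
f 30 32 31
f 31 32 33
f 31 33 19
f 32 16 34
f 32 34 33
f 33 34 35
f 33 35 19
f 34 16 36
f 34 36 35
f 35 36 37
f 35 37 19
f 36 16 38
f 36 38 37
f 37 38 39
f 37 39 19
f 38 16 40
f 38 40 39
f 39 40 41
f 39 41 19
f 40 16 17
f 40 17 41
f 41 17 18
f 41 18 19
f 42 53 47
f 42 47 43
f 42 43 49
f 42 49 52
f 42 52 53
f 43 47 51
f 47 53 46
f 53 52 44
f 52 49 48
f 49 43 50
f 45 51 46
f 45 46 44
f 45 44 48
f 45 48 50
f 45 50 51
f 46 51 47
f 44 46 53
f 48 44 52
f 50 48 49
f 51 50 43



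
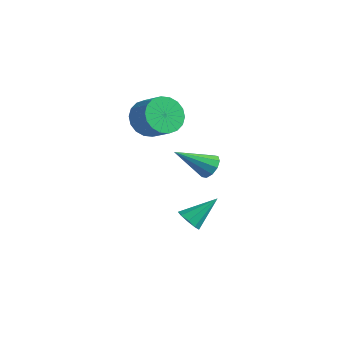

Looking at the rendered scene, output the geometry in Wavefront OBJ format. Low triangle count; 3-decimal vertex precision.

v 1.985 -2.517 -1.593
v 2.561 -2.72 -1.606
v 2.415 -1.363 -0.587
v 2.503 -2.436 -1.907
v 2.203 -2.19 -2.06
v 1.801 -2.097 -1.996
v 1.486 -2.2 -1.743
v 1.404 -2.452 -1.42
v 1.595 -2.734 -1.178
v 1.968 -2.914 -1.131
v 2.349 -2.908 -1.3
v 3.381 -2.687 2.218
v 3.769 -2.548 2.654
v 2.699 -3.933 3.222
v 3.464 -2.342 2.702
v 3.128 -2.268 2.566
v 2.888 -2.354 2.296
v 2.836 -2.567 1.997
v 2.992 -2.825 1.782
v 3.297 -3.031 1.734
v 3.634 -3.105 1.87
v 3.874 -3.019 2.14
v 3.926 -2.807 2.439
v -2.298 -0.854 1.895
v -1.797 -0.638 1.093
v -0.742 -0.67 1.743
v -1.242 -0.886 2.545
v -1.887 -0.249 1.258
v -0.831 -0.281 1.908
v -2.058 0.02 1.549
v -1.003 -0.012 2.199
v -2.277 0.116 1.909
v -1.221 0.084 2.559
v -2.499 0.02 2.266
v -1.444 -0.013 2.916
v -2.682 -0.25 2.55
v -1.626 -0.282 3.199
v -2.789 -0.639 2.704
v -1.733 -0.671 3.353
v -2.798 -1.07 2.697
v -1.743 -1.102 3.347
v -2.709 -1.459 2.532
v -1.653 -1.491 3.182
v -2.537 -1.728 2.241
v -1.482 -1.76 2.891
v -2.319 -1.824 1.881
v -1.263 -1.856 2.531
v -2.096 -1.727 1.524
v -1.041 -1.76 2.174
v -1.914 -1.458 1.241
v -0.858 -1.49 1.89
v -1.807 -1.069 1.087
v -0.751 -1.101 1.736
f 2 1 4
f 2 4 3
f 4 1 5
f 4 5 3
f 5 1 6
f 5 6 3
f 6 1 7
f 6 7 3
f 7 1 8
f 7 8 3
f 8 1 9
f 8 9 3
f 9 1 10
f 9 10 3
f 10 1 11
f 10 11 3
f 11 1 2
f 11 2 3
f 13 12 15
f 13 15 14
f 15 12 16
f 15 16 14
f 16 12 17
f 16 17 14
f 17 12 18
f 17 18 14
f 18 12 19
f 18 19 14
f 19 12 20
f 19 20 14
f 20 12 21
f 20 21 14
f 21 12 22
f 21 22 14
f 22 12 23
f 22 23 14
f 23 12 13
f 23 13 14
f 25 24 28
f 25 28 26
f 26 28 29
f 26 29 27
f 28 24 30
f 28 30 29
f 29 30 31
f 29 31 27
f 30 24 32
f 30 32 31
f 31 32 33
f 31 33 27
f 32 24 34
f 32 34 33
f 33 34 35
f 33 35 27
f 34 24 36
f 34 36 35
f 35 36 37
f 35 37 27
f 36 24 38
f 36 38 37
f 37 38 39
f 37 39 27
f 38 24 40
f 38 40 39
f 39 40 41
f 39 41 27
f 40 24 42
f 40 42 41
f 41 42 43
f 41 43 27
f 42 24 44
f 42 44 43
f 43 44 45
f 43 45 27
f 44 24 46
f 44 46 45
f 45 46 47
f 45 47 27
f 46 24 48
f 46 48 47
f 47 48 49
f 47 49 27
f 48 24 50
f 48 50 49
f 49 50 51
f 49 51 27
f 50 24 52
f 50 52 51
f 51 52 53
f 51 53 27
f 52 24 25
f 52 25 53
f 53 25 26
f 53 26 27



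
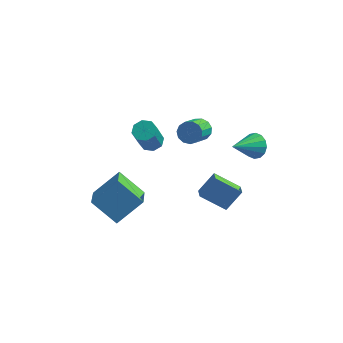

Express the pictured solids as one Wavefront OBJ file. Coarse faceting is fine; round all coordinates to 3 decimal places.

v -2.684 -3.71 -4.198
v -2.158 -5.401 -3.268
v -4.254 -3.499 -2.927
v -3.728 -5.19 -1.998
v -1.472 -2.61 -2.882
v -0.946 -4.301 -1.953
v -3.042 -2.399 -1.612
v -2.516 -4.09 -0.682
v 1.431 -1.55 2.902
v 1.975 -1.862 2.509
v 1.873 -3.342 3.546
v 1.329 -3.03 3.938
v 2.159 -1.656 2.822
v 2.057 -3.136 3.858
v 2.112 -1.416 3.159
v 2.01 -2.896 4.196
v 1.848 -1.219 3.415
v 1.746 -2.699 4.452
v 1.452 -1.127 3.508
v 1.351 -2.607 4.545
v 1.05 -1.169 3.409
v 0.948 -2.649 4.445
v 0.768 -1.332 3.148
v 0.666 -2.812 4.185
v 0.697 -1.564 2.809
v 0.595 -3.044 3.846
v 0.859 -1.792 2.5
v 0.757 -3.272 3.536
v 1.202 -1.943 2.318
v 1.101 -3.423 3.355
v 1.618 -1.969 2.321
v 1.517 -3.449 3.358
v 3.021 -1.671 -3.504
v 3.323 -2.373 -3.235
v 1.52 -1.914 -2.45
v 1.822 -2.616 -2.181
v 3.718 -0.924 -2.339
v 4.02 -1.626 -2.07
v 2.217 -1.167 -1.285
v 2.519 -1.869 -1.016
v 4.373 -0.48 1.298
v 4.959 -0.436 1.926
v 3.447 -1.9 2.262
v 4.641 -0.148 2.044
v 4.251 0.051 1.963
v 3.894 0.108 1.703
v 3.665 0.007 1.334
v 3.626 -0.225 0.956
v 3.788 -0.525 0.67
v 4.106 -0.813 0.551
v 4.495 -1.012 0.633
v 4.852 -1.068 0.893
v 5.081 -0.967 1.261
v 5.12 -0.736 1.639
v -1.707 -0.625 0.073
v -1.005 -0.84 -0.018
v -1.07 -1.85 1.855
v -1.773 -1.635 1.947
v -1.047 -0.342 0.249
v -1.112 -1.352 2.122
v -1.475 -0.01 0.413
v -1.54 -1.02 2.287
v -2.04 -0.038 0.378
v -2.105 -1.049 2.252
v -2.41 -0.41 0.165
v -2.475 -1.42 2.038
v -2.368 -0.908 -0.102
v -2.433 -1.918 1.771
v -1.94 -1.24 -0.267
v -2.005 -2.25 1.607
v -1.375 -1.211 -0.232
v -1.44 -2.222 1.642
f 2 4 1
f 5 2 1
f 1 4 3
f 3 5 1
f 2 8 4
f 6 2 5
f 6 8 2
f 4 8 3
f 7 5 3
f 3 8 7
f 7 6 5
f 8 6 7
f 10 9 13
f 10 13 11
f 11 13 14
f 11 14 12
f 13 9 15
f 13 15 14
f 14 15 16
f 14 16 12
f 15 9 17
f 15 17 16
f 16 17 18
f 16 18 12
f 17 9 19
f 17 19 18
f 18 19 20
f 18 20 12
f 19 9 21
f 19 21 20
f 20 21 22
f 20 22 12
f 21 9 23
f 21 23 22
f 22 23 24
f 22 24 12
f 23 9 25
f 23 25 24
f 24 25 26
f 24 26 12
f 25 9 27
f 25 27 26
f 26 27 28
f 26 28 12
f 27 9 29
f 27 29 28
f 28 29 30
f 28 30 12
f 29 9 31
f 29 31 30
f 30 31 32
f 30 32 12
f 31 9 10
f 31 10 32
f 32 10 11
f 32 11 12
f 34 36 33
f 37 34 33
f 33 36 35
f 35 37 33
f 34 40 36
f 38 34 37
f 38 40 34
f 36 40 35
f 39 37 35
f 35 40 39
f 39 38 37
f 40 38 39
f 42 41 44
f 42 44 43
f 44 41 45
f 44 45 43
f 45 41 46
f 45 46 43
f 46 41 47
f 46 47 43
f 47 41 48
f 47 48 43
f 48 41 49
f 48 49 43
f 49 41 50
f 49 50 43
f 50 41 51
f 50 51 43
f 51 41 52
f 51 52 43
f 52 41 53
f 52 53 43
f 53 41 54
f 53 54 43
f 54 41 42
f 54 42 43
f 56 55 59
f 56 59 57
f 57 59 60
f 57 60 58
f 59 55 61
f 59 61 60
f 60 61 62
f 60 62 58
f 61 55 63
f 61 63 62
f 62 63 64
f 62 64 58
f 63 55 65
f 63 65 64
f 64 65 66
f 64 66 58
f 65 55 67
f 65 67 66
f 66 67 68
f 66 68 58
f 67 55 69
f 67 69 68
f 68 69 70
f 68 70 58
f 69 55 71
f 69 71 70
f 70 71 72
f 70 72 58
f 71 55 56
f 71 56 72
f 72 56 57
f 72 57 58



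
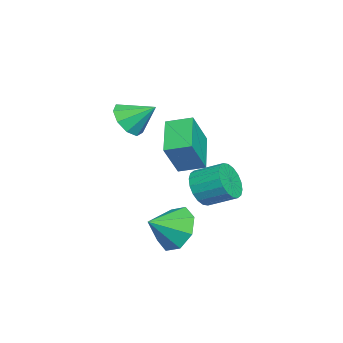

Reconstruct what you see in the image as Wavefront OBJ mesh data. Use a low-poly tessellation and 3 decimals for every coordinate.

v 3.215 1.228 -3.747
v 3.698 0.949 -4.684
v 3.965 0.332 -3.093
v 4.096 1.569 -4.291
v 3.977 1.989 -3.58
v 3.411 1.963 -2.967
v 2.731 1.507 -2.811
v 2.334 0.887 -3.204
v 2.452 0.467 -3.915
v 3.018 0.493 -4.528
v 3.028 1.279 -0.837
v 1.516 1.041 -0.032
v 3.018 2.32 -0.549
v 1.506 2.081 0.257
v 3.834 0.899 0.563
v 2.322 0.66 1.369
v 3.824 1.939 0.852
v 2.312 1.701 1.657
v -0.995 -1.472 -0.073
v -0.536 -1.036 -0.727
v -0.885 -0.348 0.753
v -1.147 -0.931 -0.789
v -1.686 -1.08 -0.516
v -1.902 -1.412 -0.036
v -1.693 -1.772 0.427
v -1.157 -1.992 0.655
v -0.546 -1.969 0.543
v -0.144 -1.713 0.142
v -0.14 -1.345 -0.36
v 3.116 2.15 -1.579
v 3.735 2.342 -2.129
v 3.883 3.462 -1.571
v 3.264 3.27 -1.021
v 3.424 2.47 -2.303
v 3.573 3.59 -1.746
v 3.053 2.535 -2.334
v 3.201 3.655 -1.776
v 2.694 2.523 -2.216
v 2.842 3.643 -1.658
v 2.418 2.438 -1.971
v 2.567 3.558 -1.413
v 2.281 2.295 -1.648
v 2.43 3.415 -1.09
v 2.309 2.124 -1.312
v 2.458 3.244 -0.754
v 2.497 1.958 -1.029
v 2.645 3.078 -0.471
v 2.807 1.83 -0.854
v 2.956 2.95 -0.297
v 3.179 1.765 -0.824
v 3.327 2.885 -0.266
v 3.538 1.777 -0.942
v 3.686 2.897 -0.384
v 3.813 1.862 -1.187
v 3.962 2.982 -0.629
v 3.95 2.005 -1.51
v 4.099 3.125 -0.952
v 3.922 2.176 -1.846
v 4.071 3.296 -1.288
f 2 1 4
f 2 4 3
f 4 1 5
f 4 5 3
f 5 1 6
f 5 6 3
f 6 1 7
f 6 7 3
f 7 1 8
f 7 8 3
f 8 1 9
f 8 9 3
f 9 1 10
f 9 10 3
f 10 1 2
f 10 2 3
f 12 14 11
f 15 12 11
f 11 14 13
f 13 15 11
f 12 18 14
f 16 12 15
f 16 18 12
f 14 18 13
f 17 15 13
f 13 18 17
f 17 16 15
f 18 16 17
f 20 19 22
f 20 22 21
f 22 19 23
f 22 23 21
f 23 19 24
f 23 24 21
f 24 19 25
f 24 25 21
f 25 19 26
f 25 26 21
f 26 19 27
f 26 27 21
f 27 19 28
f 27 28 21
f 28 19 29
f 28 29 21
f 29 19 20
f 29 20 21
f 31 30 34
f 31 34 32
f 32 34 35
f 32 35 33
f 34 30 36
f 34 36 35
f 35 36 37
f 35 37 33
f 36 30 38
f 36 38 37
f 37 38 39
f 37 39 33
f 38 30 40
f 38 40 39
f 39 40 41
f 39 41 33
f 40 30 42
f 40 42 41
f 41 42 43
f 41 43 33
f 42 30 44
f 42 44 43
f 43 44 45
f 43 45 33
f 44 30 46
f 44 46 45
f 45 46 47
f 45 47 33
f 46 30 48
f 46 48 47
f 47 48 49
f 47 49 33
f 48 30 50
f 48 50 49
f 49 50 51
f 49 51 33
f 50 30 52
f 50 52 51
f 51 52 53
f 51 53 33
f 52 30 54
f 52 54 53
f 53 54 55
f 53 55 33
f 54 30 56
f 54 56 55
f 55 56 57
f 55 57 33
f 56 30 58
f 56 58 57
f 57 58 59
f 57 59 33
f 58 30 31
f 58 31 59
f 59 31 32
f 59 32 33



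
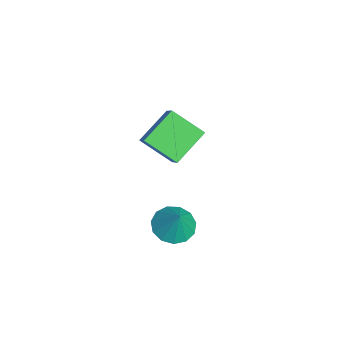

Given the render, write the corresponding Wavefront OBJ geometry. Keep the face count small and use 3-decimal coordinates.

v -3.825 0.913 -0.981
v -4.882 2.207 0.045
v -3.082 2.289 -1.95
v -4.138 3.583 -0.925
v -2.562 1.037 0.165
v -3.618 2.331 1.19
v -1.818 2.413 -0.805
v -2.875 3.707 0.221
v 1.422 1.968 -1.925
v 2.15 2.433 -2.367
v 2.078 2.152 -0.655
v 1.783 2.815 -2.233
v 1.301 2.928 -2
v 0.858 2.736 -1.744
v 0.594 2.301 -1.545
v 0.593 1.76 -1.466
v 0.855 1.285 -1.533
v 1.298 1.027 -1.724
v 1.78 1.068 -1.979
v 2.148 1.395 -2.216
v 2.286 1.903 -2.361
f 2 4 1
f 5 2 1
f 1 4 3
f 3 5 1
f 2 8 4
f 6 2 5
f 6 8 2
f 4 8 3
f 7 5 3
f 3 8 7
f 7 6 5
f 8 6 7
f 10 9 12
f 10 12 11
f 12 9 13
f 12 13 11
f 13 9 14
f 13 14 11
f 14 9 15
f 14 15 11
f 15 9 16
f 15 16 11
f 16 9 17
f 16 17 11
f 17 9 18
f 17 18 11
f 18 9 19
f 18 19 11
f 19 9 20
f 19 20 11
f 20 9 21
f 20 21 11
f 21 9 10
f 21 10 11



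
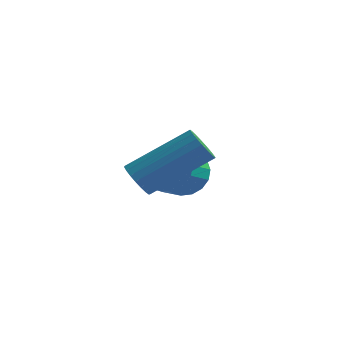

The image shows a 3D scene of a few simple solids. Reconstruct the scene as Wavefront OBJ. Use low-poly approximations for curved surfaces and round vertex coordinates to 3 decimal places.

v -2.626 -0.054 -3.614
v -2.333 0.301 -2.935
v -2.52 -0.552 -2.408
v -2.814 -0.906 -3.086
v -2.687 0.386 -2.924
v -2.874 -0.467 -2.397
v -3.03 0.384 -3.049
v -3.217 -0.469 -2.522
v -3.293 0.295 -3.287
v -3.48 -0.558 -2.759
v -3.424 0.137 -3.588
v -3.611 -0.716 -3.061
v -3.397 -0.059 -3.895
v -3.584 -0.912 -3.368
v -3.217 -0.253 -4.146
v -3.404 -1.106 -3.619
v -2.92 -0.408 -4.292
v -3.107 -1.261 -3.765
v -2.566 -0.493 -4.303
v -2.753 -1.346 -3.776
v -2.223 -0.491 -4.178
v -2.41 -1.344 -3.651
v -1.96 -0.402 -3.941
v -2.147 -1.255 -3.413
v -1.829 -0.244 -3.639
v -2.016 -1.097 -3.112
v -1.856 -0.048 -3.332
v -2.043 -0.901 -2.805
v -2.036 0.146 -3.081
v -2.223 -0.707 -2.554
v -2.485 -3.655 -2.15
v -2.074 -4.028 -2.319
v -0.644 -2.978 -1.159
v -1.055 -2.605 -0.99
v -2.061 -3.858 -2.489
v -0.631 -2.808 -1.329
v -2.12 -3.653 -2.601
v -0.691 -2.602 -1.441
v -2.243 -3.449 -2.635
v -0.814 -2.398 -1.475
v -2.408 -3.28 -2.585
v -0.978 -2.229 -1.425
v -2.586 -3.176 -2.46
v -1.156 -2.125 -1.3
v -2.747 -3.155 -2.281
v -1.317 -2.104 -1.121
v -2.862 -3.22 -2.08
v -1.432 -2.169 -0.92
v -2.912 -3.361 -1.89
v -1.482 -2.31 -0.73
v -2.888 -3.553 -1.746
v -1.458 -2.502 -0.586
v -2.795 -3.762 -1.671
v -1.365 -2.711 -0.511
v -2.648 -3.953 -1.68
v -1.218 -2.902 -0.52
v -2.473 -4.093 -1.769
v -1.043 -3.042 -0.609
v -2.299 -4.157 -1.925
v -0.87 -3.106 -0.765
v -2.159 -4.134 -2.119
v -0.729 -3.083 -0.959
f 2 1 5
f 2 5 3
f 3 5 6
f 3 6 4
f 5 1 7
f 5 7 6
f 6 7 8
f 6 8 4
f 7 1 9
f 7 9 8
f 8 9 10
f 8 10 4
f 9 1 11
f 9 11 10
f 10 11 12
f 10 12 4
f 11 1 13
f 11 13 12
f 12 13 14
f 12 14 4
f 13 1 15
f 13 15 14
f 14 15 16
f 14 16 4
f 15 1 17
f 15 17 16
f 16 17 18
f 16 18 4
f 17 1 19
f 17 19 18
f 18 19 20
f 18 20 4
f 19 1 21
f 19 21 20
f 20 21 22
f 20 22 4
f 21 1 23
f 21 23 22
f 22 23 24
f 22 24 4
f 23 1 25
f 23 25 24
f 24 25 26
f 24 26 4
f 25 1 27
f 25 27 26
f 26 27 28
f 26 28 4
f 27 1 29
f 27 29 28
f 28 29 30
f 28 30 4
f 29 1 2
f 29 2 30
f 30 2 3
f 30 3 4
f 32 31 35
f 32 35 33
f 33 35 36
f 33 36 34
f 35 31 37
f 35 37 36
f 36 37 38
f 36 38 34
f 37 31 39
f 37 39 38
f 38 39 40
f 38 40 34
f 39 31 41
f 39 41 40
f 40 41 42
f 40 42 34
f 41 31 43
f 41 43 42
f 42 43 44
f 42 44 34
f 43 31 45
f 43 45 44
f 44 45 46
f 44 46 34
f 45 31 47
f 45 47 46
f 46 47 48
f 46 48 34
f 47 31 49
f 47 49 48
f 48 49 50
f 48 50 34
f 49 31 51
f 49 51 50
f 50 51 52
f 50 52 34
f 51 31 53
f 51 53 52
f 52 53 54
f 52 54 34
f 53 31 55
f 53 55 54
f 54 55 56
f 54 56 34
f 55 31 57
f 55 57 56
f 56 57 58
f 56 58 34
f 57 31 59
f 57 59 58
f 58 59 60
f 58 60 34
f 59 31 61
f 59 61 60
f 60 61 62
f 60 62 34
f 61 31 32
f 61 32 62
f 62 32 33
f 62 33 34



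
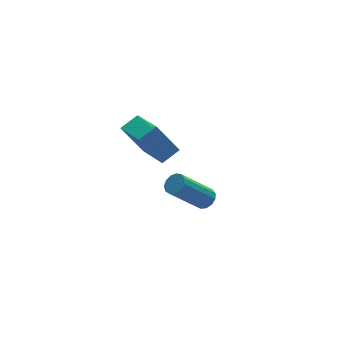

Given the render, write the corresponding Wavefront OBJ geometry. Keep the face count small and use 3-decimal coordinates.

v -3.208 2.598 2.686
v -3.281 0.719 3.368
v -2.415 2.716 3.095
v -2.488 0.837 3.778
v -2.472 2.103 1.402
v -2.545 0.224 2.085
v -1.679 2.221 1.812
v -1.752 0.342 2.494
v 0.196 1.941 -2.449
v 0.471 2.313 -2.189
v -0.922 2.311 -0.712
v -1.196 1.939 -0.971
v 0.281 2.458 -2.368
v -1.112 2.456 -0.891
v 0.064 2.439 -2.573
v -1.329 2.437 -1.096
v -0.111 2.262 -2.738
v -1.503 2.26 -1.261
v -0.188 1.983 -2.811
v -1.581 1.981 -1.334
v -0.144 1.69 -2.769
v -1.536 1.689 -1.292
v 0.009 1.478 -2.625
v -1.383 1.476 -1.148
v 0.221 1.412 -2.426
v -1.171 1.41 -0.948
v 0.425 1.514 -2.233
v -0.967 1.512 -0.756
v 0.557 1.752 -2.109
v -0.836 1.75 -0.632
v 0.574 2.05 -2.093
v -0.819 2.048 -0.616
f 2 4 1
f 5 2 1
f 1 4 3
f 3 5 1
f 2 8 4
f 6 2 5
f 6 8 2
f 4 8 3
f 7 5 3
f 3 8 7
f 7 6 5
f 8 6 7
f 10 9 13
f 10 13 11
f 11 13 14
f 11 14 12
f 13 9 15
f 13 15 14
f 14 15 16
f 14 16 12
f 15 9 17
f 15 17 16
f 16 17 18
f 16 18 12
f 17 9 19
f 17 19 18
f 18 19 20
f 18 20 12
f 19 9 21
f 19 21 20
f 20 21 22
f 20 22 12
f 21 9 23
f 21 23 22
f 22 23 24
f 22 24 12
f 23 9 25
f 23 25 24
f 24 25 26
f 24 26 12
f 25 9 27
f 25 27 26
f 26 27 28
f 26 28 12
f 27 9 29
f 27 29 28
f 28 29 30
f 28 30 12
f 29 9 31
f 29 31 30
f 30 31 32
f 30 32 12
f 31 9 10
f 31 10 32
f 32 10 11
f 32 11 12



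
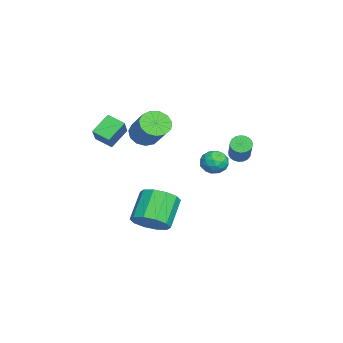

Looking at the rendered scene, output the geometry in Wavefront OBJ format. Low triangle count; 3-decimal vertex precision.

v 1.843 -2.503 1.703
v 1.516 -3.339 2.095
v 1.125 -1.836 2.526
v 0.798 -2.672 2.919
v 3.002 -2.488 2.701
v 2.675 -3.324 3.094
v 2.284 -1.821 3.525
v 1.957 -2.657 3.917
v 0.336 3.572 0.854
v 0.695 3.564 0.437
v 2.223 3.72 1.749
v 1.864 3.728 2.166
v 0.653 3.788 0.459
v 2.181 3.944 1.772
v 0.556 3.974 0.55
v 2.084 4.13 1.862
v 0.421 4.091 0.693
v 1.949 4.247 2.005
v 0.272 4.118 0.864
v 1.8 4.274 2.176
v 0.133 4.051 1.033
v 1.661 4.207 2.345
v 0.03 3.901 1.171
v 1.558 4.057 2.483
v -0.02 3.694 1.255
v 1.507 3.85 2.567
v -0.009 3.466 1.269
v 1.519 3.622 2.581
v 0.062 3.256 1.211
v 1.59 3.412 2.523
v 0.18 3.101 1.092
v 1.708 3.257 2.404
v 0.325 3.028 0.931
v 1.853 3.184 2.243
v 0.473 3.048 0.757
v 2.001 3.204 2.069
v 0.596 3.159 0.6
v 2.124 3.315 1.912
v 0.675 3.342 0.487
v 2.203 3.498 1.799
v 1.633 -0.69 -3.551
v 2.367 -0.322 -2.913
v 1.06 0.058 -1.63
v 0.327 -0.31 -2.269
v 2.155 0.166 -3.274
v 0.848 0.546 -1.991
v 1.743 0.327 -3.741
v 0.437 0.707 -2.458
v 1.29 0.099 -4.135
v -0.017 0.479 -2.853
v 0.968 -0.43 -4.307
v -0.339 -0.05 -3.024
v 0.9 -1.058 -4.19
v -0.407 -0.678 -2.907
v 1.112 -1.546 -3.829
v -0.195 -1.166 -2.546
v 1.523 -1.707 -3.362
v 0.217 -1.327 -2.079
v 1.977 -1.479 -2.967
v 0.67 -1.099 -1.685
v 2.299 -0.95 -2.796
v 0.992 -0.57 -1.513
v -0.514 2.868 -0.665
v -0.028 2.425 -0.249
v -1.472 2.115 -0.351
v -0.986 1.672 0.065
v -1.158 2.392 0.305
v -0.566 2.857 0.111
v -0.934 1.683 -0.711
v -0.342 2.148 -0.905
v -0.288 1.692 -0.277
v -0.427 2.131 0.351
v -1.073 2.409 -0.951
v -1.212 2.848 -0.323
v -0.187 2.713 -0.485
v -1.313 1.827 -0.115
v -1.414 2.25 0.026
v -1.129 1.99 0.27
v -0.503 2.967 -0.273
v -0.218 2.707 -0.028
v -0.882 2.687 0.297
v -1.282 1.833 -0.572
v -0.997 1.573 -0.327
v -0.371 2.55 -0.87
v -0.086 2.29 -0.626
v -0.618 1.853 -0.897
v -0.054 2.022 -0.256
v -0.617 1.579 -0.072
v -0.586 1.585 -0.528
v -0.238 1.859 -0.642
v -0.136 2.279 0.113
v -0.699 1.836 0.297
v -0.8 2.259 0.438
v -0.452 2.533 0.324
v -0.288 1.849 0.096
v -0.801 2.704 -0.897
v -1.364 2.261 -0.713
v -1.048 2.007 -0.924
v -0.7 2.281 -1.038
v -0.883 2.961 -0.528
v -1.446 2.518 -0.344
v -1.262 2.681 0.042
v -0.914 2.955 -0.072
v -1.212 2.691 -0.696
v -1.661 -1.282 1.188
v -1.097 -1.191 0.558
v 0.205 -0.507 1.823
v -0.359 -0.598 2.452
v -1.339 -0.779 0.583
v -0.037 -0.094 1.848
v -1.683 -0.526 0.801
v -0.381 0.159 2.065
v -2.02 -0.513 1.141
v -0.718 0.171 2.405
v -2.243 -0.745 1.496
v -0.941 -0.06 2.76
v -2.281 -1.147 1.753
v -0.979 -0.462 3.018
v -2.123 -1.592 1.83
v -0.821 -0.907 3.095
v -1.817 -1.939 1.704
v -0.516 -1.254 2.969
v -1.462 -2.077 1.414
v -0.161 -1.393 2.679
v -1.171 -1.963 1.052
v 0.131 -1.278 2.316
v -1.034 -1.633 0.733
v 0.267 -0.948 1.997
f 2 4 1
f 5 2 1
f 1 4 3
f 3 5 1
f 2 8 4
f 6 2 5
f 6 8 2
f 4 8 3
f 7 5 3
f 3 8 7
f 7 6 5
f 8 6 7
f 10 9 13
f 10 13 11
f 11 13 14
f 11 14 12
f 13 9 15
f 13 15 14
f 14 15 16
f 14 16 12
f 15 9 17
f 15 17 16
f 16 17 18
f 16 18 12
f 17 9 19
f 17 19 18
f 18 19 20
f 18 20 12
f 19 9 21
f 19 21 20
f 20 21 22
f 20 22 12
f 21 9 23
f 21 23 22
f 22 23 24
f 22 24 12
f 23 9 25
f 23 25 24
f 24 25 26
f 24 26 12
f 25 9 27
f 25 27 26
f 26 27 28
f 26 28 12
f 27 9 29
f 27 29 28
f 28 29 30
f 28 30 12
f 29 9 31
f 29 31 30
f 30 31 32
f 30 32 12
f 31 9 33
f 31 33 32
f 32 33 34
f 32 34 12
f 33 9 35
f 33 35 34
f 34 35 36
f 34 36 12
f 35 9 37
f 35 37 36
f 36 37 38
f 36 38 12
f 37 9 39
f 37 39 38
f 38 39 40
f 38 40 12
f 39 9 10
f 39 10 40
f 40 10 11
f 40 11 12
f 42 41 45
f 42 45 43
f 43 45 46
f 43 46 44
f 45 41 47
f 45 47 46
f 46 47 48
f 46 48 44
f 47 41 49
f 47 49 48
f 48 49 50
f 48 50 44
f 49 41 51
f 49 51 50
f 50 51 52
f 50 52 44
f 51 41 53
f 51 53 52
f 52 53 54
f 52 54 44
f 53 41 55
f 53 55 54
f 54 55 56
f 54 56 44
f 55 41 57
f 55 57 56
f 56 57 58
f 56 58 44
f 57 41 59
f 57 59 58
f 58 59 60
f 58 60 44
f 59 41 61
f 59 61 60
f 60 61 62
f 60 62 44
f 61 41 42
f 61 42 62
f 62 42 43
f 62 43 44
f 63 100 79
f 100 74 103
f 79 103 68
f 100 103 79
f 63 79 75
f 79 68 80
f 75 80 64
f 79 80 75
f 63 75 84
f 75 64 85
f 84 85 70
f 75 85 84
f 63 84 96
f 84 70 99
f 96 99 73
f 84 99 96
f 63 96 100
f 96 73 104
f 100 104 74
f 96 104 100
f 64 80 91
f 80 68 94
f 91 94 72
f 80 94 91
f 68 103 81
f 103 74 102
f 81 102 67
f 103 102 81
f 74 104 101
f 104 73 97
f 101 97 65
f 104 97 101
f 73 99 98
f 99 70 86
f 98 86 69
f 99 86 98
f 70 85 90
f 85 64 87
f 90 87 71
f 85 87 90
f 66 92 78
f 92 72 93
f 78 93 67
f 92 93 78
f 66 78 76
f 78 67 77
f 76 77 65
f 78 77 76
f 66 76 83
f 76 65 82
f 83 82 69
f 76 82 83
f 66 83 88
f 83 69 89
f 88 89 71
f 83 89 88
f 66 88 92
f 88 71 95
f 92 95 72
f 88 95 92
f 67 93 81
f 93 72 94
f 81 94 68
f 93 94 81
f 65 77 101
f 77 67 102
f 101 102 74
f 77 102 101
f 69 82 98
f 82 65 97
f 98 97 73
f 82 97 98
f 71 89 90
f 89 69 86
f 90 86 70
f 89 86 90
f 72 95 91
f 95 71 87
f 91 87 64
f 95 87 91
f 106 105 109
f 106 109 107
f 107 109 110
f 107 110 108
f 109 105 111
f 109 111 110
f 110 111 112
f 110 112 108
f 111 105 113
f 111 113 112
f 112 113 114
f 112 114 108
f 113 105 115
f 113 115 114
f 114 115 116
f 114 116 108
f 115 105 117
f 115 117 116
f 116 117 118
f 116 118 108
f 117 105 119
f 117 119 118
f 118 119 120
f 118 120 108
f 119 105 121
f 119 121 120
f 120 121 122
f 120 122 108
f 121 105 123
f 121 123 122
f 122 123 124
f 122 124 108
f 123 105 125
f 123 125 124
f 124 125 126
f 124 126 108
f 125 105 127
f 125 127 126
f 126 127 128
f 126 128 108
f 127 105 106
f 127 106 128
f 128 106 107
f 128 107 108



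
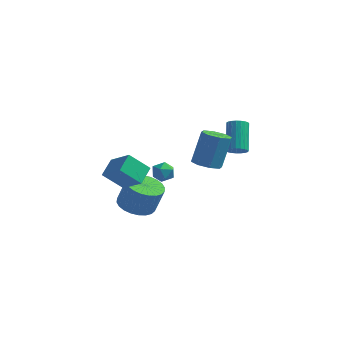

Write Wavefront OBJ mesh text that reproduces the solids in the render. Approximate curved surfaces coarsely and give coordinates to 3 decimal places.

v 2.54 -1.566 1.771
v 3.224 -1.228 1.532
v 3.484 -0.495 3.309
v 2.8 -0.834 3.549
v 2.741 -0.861 1.451
v 3.001 -0.128 3.229
v 2.14 -0.907 1.558
v 2.4 -0.175 3.336
v 1.773 -1.339 1.79
v 2.033 -0.607 3.567
v 1.856 -1.905 2.011
v 2.116 -1.172 3.788
v 2.339 -2.272 2.091
v 2.599 -1.539 3.869
v 2.94 -2.225 1.984
v 3.2 -1.493 3.762
v 3.307 -1.793 1.753
v 3.567 -1.061 3.53
v -3.388 -0.872 -0.747
v -3.325 0.203 -0.217
v -2.4 -0.425 -1.77
v -2.338 0.65 -1.24
v -2.162 -1.41 0.2
v -2.1 -0.335 0.73
v -1.175 -0.963 -0.823
v -1.112 0.112 -0.293
v 2.762 2.411 0.528
v 3.229 2.732 0.364
v 2.805 4.01 1.647
v 2.338 3.689 1.812
v 3.053 2.82 0.218
v 2.628 4.098 1.501
v 2.826 2.837 0.125
v 2.401 4.115 1.409
v 2.589 2.781 0.103
v 2.164 4.058 1.386
v 2.381 2.661 0.154
v 1.956 3.938 1.437
v 2.239 2.497 0.269
v 1.814 3.775 1.553
v 2.188 2.319 0.43
v 1.763 3.596 1.713
v 2.236 2.157 0.608
v 1.811 3.434 1.891
v 2.375 2.038 0.771
v 1.95 3.316 2.055
v 2.581 1.984 0.893
v 2.156 3.262 2.177
v 2.819 2.004 0.952
v 2.394 3.282 2.235
v 3.046 2.095 0.937
v 2.621 3.372 2.221
v 3.225 2.24 0.852
v 2.8 3.517 2.136
v 3.323 2.414 0.711
v 2.899 3.692 1.994
v 3.325 2.589 0.538
v 2.9 3.866 1.821
v -1.148 0.637 -1.054
v -0.596 1.012 -1.197
v -0.584 0.108 -0.263
v -0.032 0.483 -0.406
v -0.578 0.775 -0.117
v -0.926 1.102 -0.605
v -0.254 0.018 -0.855
v -0.602 0.345 -1.343
v -0.043 0.63 -1.074
v -0.243 1.098 -0.618
v -0.937 0.022 -0.842
v -1.137 0.49 -0.386
v -2.587 1.7 -4.398
v -1.571 1.838 -4.737
v -1.057 1.938 -3.162
v -2.073 1.8 -2.822
v -1.706 2.237 -4.719
v -1.193 2.337 -3.143
v -1.975 2.554 -4.651
v -1.462 2.654 -3.076
v -2.338 2.741 -4.545
v -1.824 2.841 -2.969
v -2.738 2.769 -4.416
v -2.225 2.869 -2.841
v -3.115 2.635 -4.285
v -2.602 2.735 -2.709
v -3.412 2.359 -4.171
v -2.899 2.458 -2.595
v -3.583 1.982 -4.091
v -3.07 2.082 -2.515
v -3.603 1.562 -4.058
v -3.089 1.662 -2.483
v -3.467 1.163 -4.077
v -2.954 1.263 -2.501
v -3.198 0.846 -4.144
v -2.685 0.946 -2.569
v -2.836 0.659 -4.251
v -2.322 0.759 -2.675
v -2.435 0.631 -4.379
v -1.922 0.731 -2.804
v -2.058 0.765 -4.511
v -1.545 0.865 -2.935
v -1.761 1.042 -4.625
v -1.248 1.141 -3.049
v -1.59 1.418 -4.705
v -1.077 1.518 -3.129
f 2 1 5
f 2 5 3
f 3 5 6
f 3 6 4
f 5 1 7
f 5 7 6
f 6 7 8
f 6 8 4
f 7 1 9
f 7 9 8
f 8 9 10
f 8 10 4
f 9 1 11
f 9 11 10
f 10 11 12
f 10 12 4
f 11 1 13
f 11 13 12
f 12 13 14
f 12 14 4
f 13 1 15
f 13 15 14
f 14 15 16
f 14 16 4
f 15 1 17
f 15 17 16
f 16 17 18
f 16 18 4
f 17 1 2
f 17 2 18
f 18 2 3
f 18 3 4
f 20 22 19
f 23 20 19
f 19 22 21
f 21 23 19
f 20 26 22
f 24 20 23
f 24 26 20
f 22 26 21
f 25 23 21
f 21 26 25
f 25 24 23
f 26 24 25
f 28 27 31
f 28 31 29
f 29 31 32
f 29 32 30
f 31 27 33
f 31 33 32
f 32 33 34
f 32 34 30
f 33 27 35
f 33 35 34
f 34 35 36
f 34 36 30
f 35 27 37
f 35 37 36
f 36 37 38
f 36 38 30
f 37 27 39
f 37 39 38
f 38 39 40
f 38 40 30
f 39 27 41
f 39 41 40
f 40 41 42
f 40 42 30
f 41 27 43
f 41 43 42
f 42 43 44
f 42 44 30
f 43 27 45
f 43 45 44
f 44 45 46
f 44 46 30
f 45 27 47
f 45 47 46
f 46 47 48
f 46 48 30
f 47 27 49
f 47 49 48
f 48 49 50
f 48 50 30
f 49 27 51
f 49 51 50
f 50 51 52
f 50 52 30
f 51 27 53
f 51 53 52
f 52 53 54
f 52 54 30
f 53 27 55
f 53 55 54
f 54 55 56
f 54 56 30
f 55 27 57
f 55 57 56
f 56 57 58
f 56 58 30
f 57 27 28
f 57 28 58
f 58 28 29
f 58 29 30
f 59 70 64
f 59 64 60
f 59 60 66
f 59 66 69
f 59 69 70
f 60 64 68
f 64 70 63
f 70 69 61
f 69 66 65
f 66 60 67
f 62 68 63
f 62 63 61
f 62 61 65
f 62 65 67
f 62 67 68
f 63 68 64
f 61 63 70
f 65 61 69
f 67 65 66
f 68 67 60
f 72 71 75
f 72 75 73
f 73 75 76
f 73 76 74
f 75 71 77
f 75 77 76
f 76 77 78
f 76 78 74
f 77 71 79
f 77 79 78
f 78 79 80
f 78 80 74
f 79 71 81
f 79 81 80
f 80 81 82
f 80 82 74
f 81 71 83
f 81 83 82
f 82 83 84
f 82 84 74
f 83 71 85
f 83 85 84
f 84 85 86
f 84 86 74
f 85 71 87
f 85 87 86
f 86 87 88
f 86 88 74
f 87 71 89
f 87 89 88
f 88 89 90
f 88 90 74
f 89 71 91
f 89 91 90
f 90 91 92
f 90 92 74
f 91 71 93
f 91 93 92
f 92 93 94
f 92 94 74
f 93 71 95
f 93 95 94
f 94 95 96
f 94 96 74
f 95 71 97
f 95 97 96
f 96 97 98
f 96 98 74
f 97 71 99
f 97 99 98
f 98 99 100
f 98 100 74
f 99 71 101
f 99 101 100
f 100 101 102
f 100 102 74
f 101 71 103
f 101 103 102
f 102 103 104
f 102 104 74
f 103 71 72
f 103 72 104
f 104 72 73
f 104 73 74



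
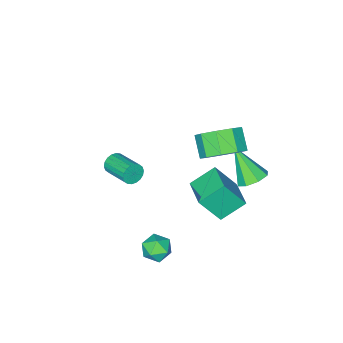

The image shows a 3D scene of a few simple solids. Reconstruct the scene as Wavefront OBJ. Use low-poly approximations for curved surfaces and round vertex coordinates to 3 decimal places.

v -3.315 2.765 -2.634
v -2.608 3.048 -2.424
v -3.285 1.555 -1.106
v -3.065 3.355 -2.173
v -3.668 3.316 -2.191
v -4.064 2.954 -2.47
v -4.022 2.482 -2.844
v -3.566 2.175 -3.096
v -2.963 2.214 -3.078
v -2.566 2.576 -2.799
v 2.107 3.226 -3.658
v 2.856 3.277 -3.748
v 2.264 2.283 -2.892
v 3.013 2.334 -2.982
v 2.638 2.877 -2.611
v 2.541 3.46 -3.084
v 2.579 2.1 -3.556
v 2.482 2.683 -4.029
v 3.148 2.582 -3.685
v 3.185 3.062 -3.101
v 1.935 2.498 -3.539
v 1.972 2.978 -2.955
v -1.739 2.487 0.211
v -1.136 2.913 0.999
v -1.577 2.098 1.777
v -2.181 1.673 0.989
v -1.794 3.248 0.976
v -2.235 2.433 1.754
v -2.426 3.227 0.595
v -2.868 2.412 1.373
v -2.737 2.86 0.034
v -3.179 2.045 0.812
v -2.581 2.319 -0.444
v -3.023 1.504 0.334
v -2.031 1.857 -0.615
v -2.473 1.042 0.162
v -1.344 1.69 -0.401
v -1.786 0.875 0.377
v -0.842 1.896 0.101
v -1.284 1.081 0.879
v -0.76 2.379 0.653
v -1.202 1.564 1.431
v 0.12 -2.746 -3.285
v 0.386 -2.911 -2.809
v 0.525 -1.439 -2.378
v 0.26 -1.274 -2.855
v 0.578 -2.881 -2.973
v 0.717 -1.409 -2.542
v 0.678 -2.824 -3.199
v 0.817 -1.352 -2.768
v 0.669 -2.752 -3.442
v 0.808 -1.28 -3.011
v 0.55 -2.679 -3.654
v 0.689 -1.207 -3.223
v 0.347 -2.619 -3.793
v 0.486 -1.147 -3.362
v 0.098 -2.584 -3.831
v 0.237 -1.112 -3.401
v -0.145 -2.581 -3.762
v -0.006 -1.109 -3.331
v -0.337 -2.611 -3.598
v -0.198 -1.139 -3.167
v -0.437 -2.668 -3.372
v -0.298 -1.196 -2.941
v -0.428 -2.74 -3.129
v -0.289 -1.268 -2.698
v -0.309 -2.813 -2.917
v -0.17 -1.341 -2.486
v -0.106 -2.873 -2.778
v 0.033 -1.401 -2.347
v 0.143 -2.908 -2.739
v 0.282 -1.436 -2.309
v -0.774 2.742 -2.369
v -1.846 3.202 -1.578
v -0.061 4.045 -2.162
v -1.134 4.506 -1.371
v -0.026 2.114 -0.989
v -1.099 2.575 -0.198
v 0.686 3.418 -0.782
v -0.386 3.878 0.009
f 2 1 4
f 2 4 3
f 4 1 5
f 4 5 3
f 5 1 6
f 5 6 3
f 6 1 7
f 6 7 3
f 7 1 8
f 7 8 3
f 8 1 9
f 8 9 3
f 9 1 10
f 9 10 3
f 10 1 2
f 10 2 3
f 11 22 16
f 11 16 12
f 11 12 18
f 11 18 21
f 11 21 22
f 12 16 20
f 16 22 15
f 22 21 13
f 21 18 17
f 18 12 19
f 14 20 15
f 14 15 13
f 14 13 17
f 14 17 19
f 14 19 20
f 15 20 16
f 13 15 22
f 17 13 21
f 19 17 18
f 20 19 12
f 24 23 27
f 24 27 25
f 25 27 28
f 25 28 26
f 27 23 29
f 27 29 28
f 28 29 30
f 28 30 26
f 29 23 31
f 29 31 30
f 30 31 32
f 30 32 26
f 31 23 33
f 31 33 32
f 32 33 34
f 32 34 26
f 33 23 35
f 33 35 34
f 34 35 36
f 34 36 26
f 35 23 37
f 35 37 36
f 36 37 38
f 36 38 26
f 37 23 39
f 37 39 38
f 38 39 40
f 38 40 26
f 39 23 41
f 39 41 40
f 40 41 42
f 40 42 26
f 41 23 24
f 41 24 42
f 42 24 25
f 42 25 26
f 44 43 47
f 44 47 45
f 45 47 48
f 45 48 46
f 47 43 49
f 47 49 48
f 48 49 50
f 48 50 46
f 49 43 51
f 49 51 50
f 50 51 52
f 50 52 46
f 51 43 53
f 51 53 52
f 52 53 54
f 52 54 46
f 53 43 55
f 53 55 54
f 54 55 56
f 54 56 46
f 55 43 57
f 55 57 56
f 56 57 58
f 56 58 46
f 57 43 59
f 57 59 58
f 58 59 60
f 58 60 46
f 59 43 61
f 59 61 60
f 60 61 62
f 60 62 46
f 61 43 63
f 61 63 62
f 62 63 64
f 62 64 46
f 63 43 65
f 63 65 64
f 64 65 66
f 64 66 46
f 65 43 67
f 65 67 66
f 66 67 68
f 66 68 46
f 67 43 69
f 67 69 68
f 68 69 70
f 68 70 46
f 69 43 71
f 69 71 70
f 70 71 72
f 70 72 46
f 71 43 44
f 71 44 72
f 72 44 45
f 72 45 46
f 74 76 73
f 77 74 73
f 73 76 75
f 75 77 73
f 74 80 76
f 78 74 77
f 78 80 74
f 76 80 75
f 79 77 75
f 75 80 79
f 79 78 77
f 80 78 79



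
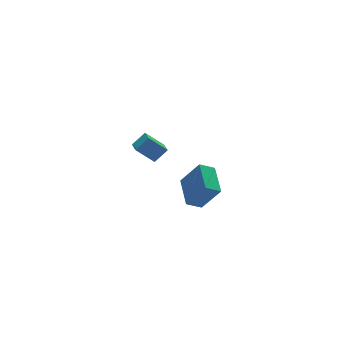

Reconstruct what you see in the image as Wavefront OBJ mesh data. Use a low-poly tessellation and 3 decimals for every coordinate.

v 2.451 2.985 -1.397
v 3.255 2.93 -0.634
v 2.679 3.869 -1.574
v 3.483 3.814 -0.811
v 3.417 2.526 -2.449
v 4.221 2.471 -1.686
v 3.645 3.41 -2.626
v 4.449 3.355 -1.863
v 2.547 -4.573 -1.218
v 1.689 -4.433 -0.725
v 3.134 -2.833 -0.693
v 2.276 -2.693 -0.199
v 3.304 -5.287 0.299
v 2.446 -5.147 0.793
v 3.891 -3.547 0.825
v 3.033 -3.407 1.318
f 2 4 1
f 5 2 1
f 1 4 3
f 3 5 1
f 2 8 4
f 6 2 5
f 6 8 2
f 4 8 3
f 7 5 3
f 3 8 7
f 7 6 5
f 8 6 7
f 10 12 9
f 13 10 9
f 9 12 11
f 11 13 9
f 10 16 12
f 14 10 13
f 14 16 10
f 12 16 11
f 15 13 11
f 11 16 15
f 15 14 13
f 16 14 15



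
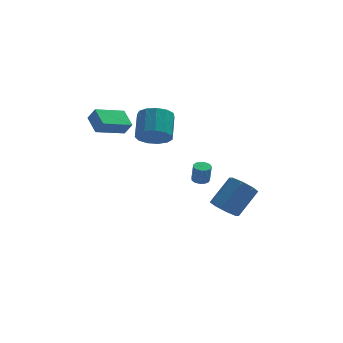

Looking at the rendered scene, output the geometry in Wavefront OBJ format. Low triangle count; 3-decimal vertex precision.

v 0.434 -2.436 1.406
v 0.941 -2.472 1.368
v 1.013 -2.621 2.476
v 0.506 -2.584 2.514
v 0.883 -2.194 1.409
v 0.955 -2.342 2.517
v 0.682 -1.992 1.449
v 0.754 -2.141 2.557
v 0.403 -1.932 1.476
v 0.474 -2.08 2.584
v 0.133 -2.031 1.48
v 0.205 -2.179 2.588
v -0.041 -2.259 1.461
v 0.031 -2.407 2.568
v -0.064 -2.543 1.424
v 0.007 -2.691 2.532
v 0.071 -2.793 1.382
v 0.142 -2.941 2.49
v 0.321 -2.93 1.347
v 0.393 -3.078 2.455
v 0.607 -2.91 1.331
v 0.679 -3.058 2.439
v 0.839 -2.739 1.339
v 0.91 -2.888 2.447
v 2.197 0.461 -2.709
v 2.876 0.589 -3.39
v 4.123 1.508 -1.971
v 3.443 1.379 -1.291
v 2.406 1.162 -3.347
v 3.652 2.08 -1.928
v 1.813 1.324 -2.93
v 3.059 2.242 -1.511
v 1.445 0.98 -2.385
v 2.691 1.898 -0.966
v 1.517 0.332 -2.029
v 2.764 1.251 -0.61
v 1.988 -0.24 -2.072
v 3.234 0.678 -0.653
v 2.581 -0.402 -2.489
v 3.827 0.516 -1.07
v 2.949 -0.058 -3.034
v 4.195 0.86 -1.615
v -1.698 1.313 2.911
v -0.898 1.637 2.28
v -0.621 3.052 3.358
v -1.422 2.727 3.989
v -1.398 1.897 2.067
v -1.121 3.312 3.145
v -1.994 1.972 2.122
v -1.717 3.387 3.2
v -2.496 1.837 2.427
v -2.219 3.252 3.505
v -2.745 1.536 2.886
v -2.468 2.951 3.965
v -2.661 1.164 3.353
v -2.384 2.578 4.432
v -2.272 0.839 3.68
v -1.995 2.253 4.758
v -1.701 0.664 3.762
v -1.424 2.079 4.84
v -1.129 0.696 3.574
v -0.852 2.11 4.652
v -0.738 0.923 3.176
v -0.461 2.337 4.254
v -0.652 1.274 2.693
v -0.375 2.688 3.771
v -4.869 2.654 2.847
v -5.22 3.819 3.434
v -3.145 3.493 2.213
v -3.495 4.658 2.799
v -4.445 2.382 3.641
v -4.795 3.547 4.227
v -2.72 3.221 3.006
v -3.071 4.386 3.593
f 2 1 5
f 2 5 3
f 3 5 6
f 3 6 4
f 5 1 7
f 5 7 6
f 6 7 8
f 6 8 4
f 7 1 9
f 7 9 8
f 8 9 10
f 8 10 4
f 9 1 11
f 9 11 10
f 10 11 12
f 10 12 4
f 11 1 13
f 11 13 12
f 12 13 14
f 12 14 4
f 13 1 15
f 13 15 14
f 14 15 16
f 14 16 4
f 15 1 17
f 15 17 16
f 16 17 18
f 16 18 4
f 17 1 19
f 17 19 18
f 18 19 20
f 18 20 4
f 19 1 21
f 19 21 20
f 20 21 22
f 20 22 4
f 21 1 23
f 21 23 22
f 22 23 24
f 22 24 4
f 23 1 2
f 23 2 24
f 24 2 3
f 24 3 4
f 26 25 29
f 26 29 27
f 27 29 30
f 27 30 28
f 29 25 31
f 29 31 30
f 30 31 32
f 30 32 28
f 31 25 33
f 31 33 32
f 32 33 34
f 32 34 28
f 33 25 35
f 33 35 34
f 34 35 36
f 34 36 28
f 35 25 37
f 35 37 36
f 36 37 38
f 36 38 28
f 37 25 39
f 37 39 38
f 38 39 40
f 38 40 28
f 39 25 41
f 39 41 40
f 40 41 42
f 40 42 28
f 41 25 26
f 41 26 42
f 42 26 27
f 42 27 28
f 44 43 47
f 44 47 45
f 45 47 48
f 45 48 46
f 47 43 49
f 47 49 48
f 48 49 50
f 48 50 46
f 49 43 51
f 49 51 50
f 50 51 52
f 50 52 46
f 51 43 53
f 51 53 52
f 52 53 54
f 52 54 46
f 53 43 55
f 53 55 54
f 54 55 56
f 54 56 46
f 55 43 57
f 55 57 56
f 56 57 58
f 56 58 46
f 57 43 59
f 57 59 58
f 58 59 60
f 58 60 46
f 59 43 61
f 59 61 60
f 60 61 62
f 60 62 46
f 61 43 63
f 61 63 62
f 62 63 64
f 62 64 46
f 63 43 65
f 63 65 64
f 64 65 66
f 64 66 46
f 65 43 44
f 65 44 66
f 66 44 45
f 66 45 46
f 68 70 67
f 71 68 67
f 67 70 69
f 69 71 67
f 68 74 70
f 72 68 71
f 72 74 68
f 70 74 69
f 73 71 69
f 69 74 73
f 73 72 71
f 74 72 73

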